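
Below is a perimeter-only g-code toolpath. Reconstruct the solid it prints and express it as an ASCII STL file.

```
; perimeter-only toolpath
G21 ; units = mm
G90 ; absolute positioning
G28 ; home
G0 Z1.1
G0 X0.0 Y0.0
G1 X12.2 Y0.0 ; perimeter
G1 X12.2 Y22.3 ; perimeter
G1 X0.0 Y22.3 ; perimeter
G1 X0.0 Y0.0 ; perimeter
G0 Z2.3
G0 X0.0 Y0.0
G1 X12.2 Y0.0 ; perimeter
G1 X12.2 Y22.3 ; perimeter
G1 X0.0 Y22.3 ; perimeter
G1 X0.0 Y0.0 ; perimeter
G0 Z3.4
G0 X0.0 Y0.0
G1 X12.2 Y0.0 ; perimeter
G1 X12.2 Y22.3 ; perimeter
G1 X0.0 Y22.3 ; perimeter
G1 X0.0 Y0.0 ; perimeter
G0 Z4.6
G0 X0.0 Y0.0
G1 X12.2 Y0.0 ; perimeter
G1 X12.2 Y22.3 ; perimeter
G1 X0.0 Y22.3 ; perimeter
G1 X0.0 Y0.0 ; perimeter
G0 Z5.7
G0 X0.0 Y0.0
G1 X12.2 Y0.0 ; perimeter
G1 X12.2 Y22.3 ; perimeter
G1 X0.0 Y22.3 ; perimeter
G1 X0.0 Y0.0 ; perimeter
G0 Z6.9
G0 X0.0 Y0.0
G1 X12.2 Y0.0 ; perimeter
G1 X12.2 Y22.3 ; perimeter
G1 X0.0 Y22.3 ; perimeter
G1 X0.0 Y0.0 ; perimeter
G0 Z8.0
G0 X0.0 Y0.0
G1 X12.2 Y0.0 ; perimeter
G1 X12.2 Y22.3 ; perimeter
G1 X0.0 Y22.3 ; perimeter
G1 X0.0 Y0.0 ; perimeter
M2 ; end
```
solid part
  facet normal 0.0000 0.0000 -1.0000
    outer loop
      vertex 12.2 22.3 0.0
      vertex 12.2 0.0 0.0
      vertex 0.0 0.0 0.0
    endloop
  endfacet
  facet normal 0.0000 0.0000 -1.0000
    outer loop
      vertex 0.0 22.3 0.0
      vertex 12.2 22.3 0.0
      vertex 0.0 0.0 0.0
    endloop
  endfacet
  facet normal 0.0000 0.0000 1.0000
    outer loop
      vertex 0.0 0.0 8.0
      vertex 12.2 0.0 8.0
      vertex 12.2 22.3 8.0
    endloop
  endfacet
  facet normal 0.0000 0.0000 1.0000
    outer loop
      vertex 0.0 0.0 8.0
      vertex 12.2 22.3 8.0
      vertex 0.0 22.3 8.0
    endloop
  endfacet
  facet normal 0.0000 -1.0000 0.0000
    outer loop
      vertex 0.0 0.0 0.0
      vertex 12.2 0.0 0.0
      vertex 12.2 0.0 8.0
    endloop
  endfacet
  facet normal 0.0000 -1.0000 0.0000
    outer loop
      vertex 0.0 0.0 0.0
      vertex 12.2 0.0 8.0
      vertex 0.0 0.0 8.0
    endloop
  endfacet
  facet normal 0.0000 1.0000 0.0000
    outer loop
      vertex 12.2 22.3 8.0
      vertex 12.2 22.3 0.0
      vertex 0.0 22.3 0.0
    endloop
  endfacet
  facet normal 0.0000 1.0000 0.0000
    outer loop
      vertex 0.0 22.3 8.0
      vertex 12.2 22.3 8.0
      vertex 0.0 22.3 0.0
    endloop
  endfacet
  facet normal -1.0000 0.0000 0.0000
    outer loop
      vertex 0.0 22.3 8.0
      vertex 0.0 22.3 0.0
      vertex 0.0 0.0 0.0
    endloop
  endfacet
  facet normal -1.0000 0.0000 0.0000
    outer loop
      vertex 0.0 0.0 8.0
      vertex 0.0 22.3 8.0
      vertex 0.0 0.0 0.0
    endloop
  endfacet
  facet normal 1.0000 0.0000 0.0000
    outer loop
      vertex 12.2 0.0 0.0
      vertex 12.2 22.3 0.0
      vertex 12.2 22.3 8.0
    endloop
  endfacet
  facet normal 1.0000 0.0000 0.0000
    outer loop
      vertex 12.2 0.0 0.0
      vertex 12.2 22.3 8.0
      vertex 12.2 0.0 8.0
    endloop
  endfacet
endsolid part

The G0 Z moves step by Δz≈1.1 mm. Every layer's G1 loop is the same polygon, so the solid is a straight extrusion of it from z=0 to z≈8. Closing with flat bottom and top caps and triangulating gives 12 facets — a rectangular box, roughly 12.2 × 22.3 mm footprint and 8 mm tall.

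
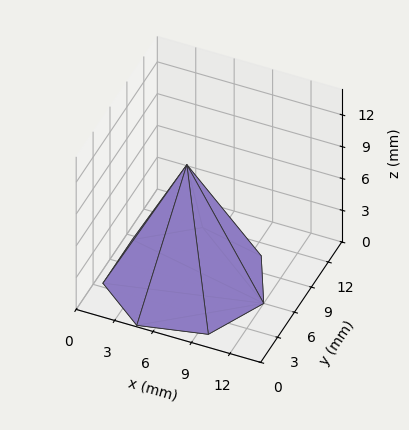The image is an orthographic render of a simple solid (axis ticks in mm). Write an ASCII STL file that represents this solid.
Reading the render: the shape is a regular 7-sided pyramid, base circumscribed radius ≈ 6 mm, apex at z ≈ 11 mm (dimensions read to the nearest mm from the axis ticks). For the STL, each face is triangulated and given an outward normal.

solid part
  facet normal 0.0000 0.0000 -1.0000
    outer loop
      vertex 4.665 11.850 0.000
      vertex 9.741 10.691 0.000
      vertex 12.000 6.000 0.000
    endloop
  endfacet
  facet normal 0.0000 0.0000 -1.0000
    outer loop
      vertex 0.594 8.603 0.000
      vertex 4.665 11.850 0.000
      vertex 12.000 6.000 0.000
    endloop
  endfacet
  facet normal 0.0000 0.0000 -1.0000
    outer loop
      vertex 0.594 3.397 0.000
      vertex 0.594 8.603 0.000
      vertex 12.000 6.000 0.000
    endloop
  endfacet
  facet normal 0.0000 0.0000 -1.0000
    outer loop
      vertex 4.665 0.150 0.000
      vertex 0.594 3.397 0.000
      vertex 12.000 6.000 0.000
    endloop
  endfacet
  facet normal 0.0000 0.0000 -1.0000
    outer loop
      vertex 9.741 1.309 0.000
      vertex 4.665 0.150 0.000
      vertex 12.000 6.000 0.000
    endloop
  endfacet
  facet normal 0.8086 0.3894 0.4411
    outer loop
      vertex 12.000 6.000 0.000
      vertex 9.741 10.691 0.000
      vertex 6.000 6.000 11.000
    endloop
  endfacet
  facet normal 0.1998 0.8750 0.4411
    outer loop
      vertex 9.741 10.691 0.000
      vertex 4.665 11.850 0.000
      vertex 6.000 6.000 11.000
    endloop
  endfacet
  facet normal -0.5596 0.7016 0.4411
    outer loop
      vertex 4.665 11.850 0.000
      vertex 0.594 8.603 0.000
      vertex 6.000 6.000 11.000
    endloop
  endfacet
  facet normal -0.8975 0.0000 0.4411
    outer loop
      vertex 0.594 8.603 0.000
      vertex 0.594 3.397 0.000
      vertex 6.000 6.000 11.000
    endloop
  endfacet
  facet normal -0.5596 -0.7016 0.4411
    outer loop
      vertex 0.594 3.397 0.000
      vertex 4.665 0.150 0.000
      vertex 6.000 6.000 11.000
    endloop
  endfacet
  facet normal 0.1998 -0.8750 0.4411
    outer loop
      vertex 4.665 0.150 0.000
      vertex 9.741 1.309 0.000
      vertex 6.000 6.000 11.000
    endloop
  endfacet
  facet normal 0.8086 -0.3894 0.4411
    outer loop
      vertex 9.741 1.309 0.000
      vertex 12.000 6.000 0.000
      vertex 6.000 6.000 11.000
    endloop
  endfacet
endsolid part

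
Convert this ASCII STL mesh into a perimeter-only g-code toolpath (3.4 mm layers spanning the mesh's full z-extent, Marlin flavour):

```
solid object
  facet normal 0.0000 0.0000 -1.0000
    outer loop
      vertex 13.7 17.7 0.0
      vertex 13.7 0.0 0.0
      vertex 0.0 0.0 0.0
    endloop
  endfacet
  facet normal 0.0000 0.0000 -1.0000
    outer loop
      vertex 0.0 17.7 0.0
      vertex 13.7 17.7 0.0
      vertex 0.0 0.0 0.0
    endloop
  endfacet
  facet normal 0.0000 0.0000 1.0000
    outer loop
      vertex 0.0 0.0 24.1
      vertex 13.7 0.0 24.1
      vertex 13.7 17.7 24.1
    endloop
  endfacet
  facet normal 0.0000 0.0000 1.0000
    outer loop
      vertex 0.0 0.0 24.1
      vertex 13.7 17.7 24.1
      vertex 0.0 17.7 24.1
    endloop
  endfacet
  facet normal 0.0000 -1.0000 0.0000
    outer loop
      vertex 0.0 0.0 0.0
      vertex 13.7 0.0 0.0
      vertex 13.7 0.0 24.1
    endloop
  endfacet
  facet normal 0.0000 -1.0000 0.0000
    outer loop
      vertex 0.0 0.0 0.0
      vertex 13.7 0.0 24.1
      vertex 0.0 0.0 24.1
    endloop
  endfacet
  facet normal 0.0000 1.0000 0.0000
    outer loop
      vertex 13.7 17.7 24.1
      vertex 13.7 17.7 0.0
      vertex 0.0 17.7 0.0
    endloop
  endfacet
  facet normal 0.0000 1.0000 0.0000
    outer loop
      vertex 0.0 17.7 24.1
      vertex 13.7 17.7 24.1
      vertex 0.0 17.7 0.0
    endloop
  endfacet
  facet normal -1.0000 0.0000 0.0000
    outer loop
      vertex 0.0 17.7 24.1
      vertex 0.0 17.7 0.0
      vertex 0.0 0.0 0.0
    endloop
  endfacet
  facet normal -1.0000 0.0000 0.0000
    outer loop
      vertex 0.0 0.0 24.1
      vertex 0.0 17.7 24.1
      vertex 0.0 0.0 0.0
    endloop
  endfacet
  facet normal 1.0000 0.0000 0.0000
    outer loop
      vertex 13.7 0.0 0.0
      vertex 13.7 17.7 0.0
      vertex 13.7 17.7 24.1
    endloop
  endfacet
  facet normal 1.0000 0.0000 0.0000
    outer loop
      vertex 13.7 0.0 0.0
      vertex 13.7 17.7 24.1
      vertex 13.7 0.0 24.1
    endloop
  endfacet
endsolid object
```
; perimeter-only toolpath
G21 ; units = mm
G90 ; absolute positioning
G28 ; home
; layer 1
G0 Z3.4
G0 X0.0 Y0.0
G1 X13.7 Y0.0
G1 X13.7 Y17.7
G1 X0.0 Y17.7
G1 X0.0 Y0.0
; layer 2
G0 Z6.9
G0 X0.0 Y0.0
G1 X13.7 Y0.0
G1 X13.7 Y17.7
G1 X0.0 Y17.7
G1 X0.0 Y0.0
; layer 3
G0 Z10.3
G0 X0.0 Y0.0
G1 X13.7 Y0.0
G1 X13.7 Y17.7
G1 X0.0 Y17.7
G1 X0.0 Y0.0
; layer 4
G0 Z13.8
G0 X0.0 Y0.0
G1 X13.7 Y0.0
G1 X13.7 Y17.7
G1 X0.0 Y17.7
G1 X0.0 Y0.0
; layer 5
G0 Z17.2
G0 X0.0 Y0.0
G1 X13.7 Y0.0
G1 X13.7 Y17.7
G1 X0.0 Y17.7
G1 X0.0 Y0.0
; layer 6
G0 Z20.7
G0 X0.0 Y0.0
G1 X13.7 Y0.0
G1 X13.7 Y17.7
G1 X0.0 Y17.7
G1 X0.0 Y0.0
; layer 7
G0 Z24.1
G0 X0.0 Y0.0
G1 X13.7 Y0.0
G1 X13.7 Y17.7
G1 X0.0 Y17.7
G1 X0.0 Y0.0
M2 ; end

The solid is a rectangular box, roughly 13.7 × 17.7 mm footprint and 24.1 mm tall. Slicing at Δz = 3.4 mm — 7 equal slices spanning the solid's height, so layer i sits at z = i·h/7 — gives 7 non-empty perimeters. Each is a 4-segment closed polygon; G0 lifts to the layer z and rapids to the start vertex, then G1 traces the edges.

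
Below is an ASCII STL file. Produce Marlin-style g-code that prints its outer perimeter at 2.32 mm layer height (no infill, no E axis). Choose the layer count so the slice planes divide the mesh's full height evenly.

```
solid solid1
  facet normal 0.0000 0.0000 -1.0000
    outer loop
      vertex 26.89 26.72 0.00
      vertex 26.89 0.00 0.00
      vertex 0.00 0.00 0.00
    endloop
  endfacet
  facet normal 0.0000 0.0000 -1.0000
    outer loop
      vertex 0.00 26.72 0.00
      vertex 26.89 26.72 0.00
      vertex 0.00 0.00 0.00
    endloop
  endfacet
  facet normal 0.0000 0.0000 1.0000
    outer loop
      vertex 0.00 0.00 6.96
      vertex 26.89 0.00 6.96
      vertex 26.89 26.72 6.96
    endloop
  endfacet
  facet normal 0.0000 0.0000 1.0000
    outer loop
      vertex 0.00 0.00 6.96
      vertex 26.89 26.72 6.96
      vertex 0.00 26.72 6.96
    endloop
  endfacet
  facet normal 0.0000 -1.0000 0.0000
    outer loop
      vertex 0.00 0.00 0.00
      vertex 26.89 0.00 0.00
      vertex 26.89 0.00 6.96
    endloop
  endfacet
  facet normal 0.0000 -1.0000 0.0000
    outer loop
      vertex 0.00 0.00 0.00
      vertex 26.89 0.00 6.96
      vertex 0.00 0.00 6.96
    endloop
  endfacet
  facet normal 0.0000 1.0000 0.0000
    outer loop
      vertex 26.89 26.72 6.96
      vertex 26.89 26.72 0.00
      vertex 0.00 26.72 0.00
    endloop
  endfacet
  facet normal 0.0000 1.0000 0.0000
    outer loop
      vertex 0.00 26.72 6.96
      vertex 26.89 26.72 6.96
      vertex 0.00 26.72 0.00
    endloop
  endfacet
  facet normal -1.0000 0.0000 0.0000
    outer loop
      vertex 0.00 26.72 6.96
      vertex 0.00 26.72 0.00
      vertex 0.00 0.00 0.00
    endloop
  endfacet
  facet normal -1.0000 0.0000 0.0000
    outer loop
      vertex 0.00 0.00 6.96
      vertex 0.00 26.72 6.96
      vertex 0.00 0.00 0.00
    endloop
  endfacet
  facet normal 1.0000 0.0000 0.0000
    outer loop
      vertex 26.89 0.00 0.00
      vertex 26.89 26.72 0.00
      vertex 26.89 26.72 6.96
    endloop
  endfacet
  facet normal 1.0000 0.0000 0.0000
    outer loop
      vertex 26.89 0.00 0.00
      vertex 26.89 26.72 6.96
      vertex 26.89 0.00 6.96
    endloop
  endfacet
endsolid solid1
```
; perimeter-only toolpath
G21 ; units = mm
G90 ; absolute positioning
G28 ; home
; layer 1
G0 Z2.32
G0 X0.00 Y0.00
G1 X26.89 Y0.00
G1 X26.89 Y26.72
G1 X0.00 Y26.72
G1 X0.00 Y0.00
; layer 2
G0 Z4.64
G0 X0.00 Y0.00
G1 X26.89 Y0.00
G1 X26.89 Y26.72
G1 X0.00 Y26.72
G1 X0.00 Y0.00
; layer 3
G0 Z6.96
G0 X0.00 Y0.00
G1 X26.89 Y0.00
G1 X26.89 Y26.72
G1 X0.00 Y26.72
G1 X0.00 Y0.00
M2 ; end

The solid is a rectangular box, roughly 26.9 × 26.7 mm footprint and 6.96 mm tall. Slicing at Δz = 2.32 mm — 3 equal slices spanning the solid's height, so layer i sits at z = i·h/3 — gives 3 non-empty perimeters. Each is a 4-segment closed polygon; G0 lifts to the layer z and rapids to the start vertex, then G1 traces the edges.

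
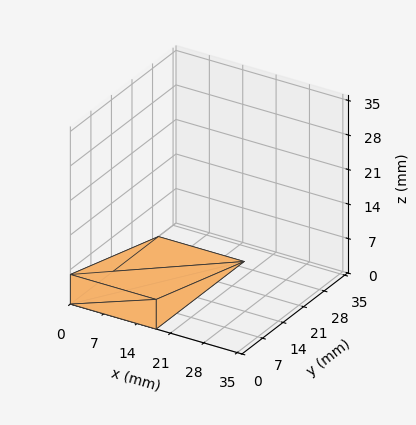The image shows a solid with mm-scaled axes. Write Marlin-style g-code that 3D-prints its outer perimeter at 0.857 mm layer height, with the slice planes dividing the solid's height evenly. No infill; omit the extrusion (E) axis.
Reading the render: the shape is a wedge (ramp): 18 × 30 mm base, rising to 6 mm along the y=0 edge and sloping linearly to z=0 at y=30 (dimensions read to the nearest mm from the axis ticks). For the g-code, the solid's height is divided into equal slices at the stated Δz and each level perimeter traced with G1 moves after a G0 lift.

; perimeter-only toolpath
G21 ; units = mm
G90 ; absolute positioning
G28 ; home
; layer 1
G0 Z0.857
G0 X0.000 Y0.000
G1 X18.000 Y0.000
G1 X18.000 Y25.714
G1 X0.000 Y25.714
G1 X0.000 Y0.000
; layer 2
G0 Z1.714
G0 X0.000 Y0.000
G1 X18.000 Y0.000
G1 X18.000 Y21.429
G1 X0.000 Y21.429
G1 X0.000 Y0.000
; layer 3
G0 Z2.571
G0 X0.000 Y0.000
G1 X18.000 Y0.000
G1 X18.000 Y17.143
G1 X0.000 Y17.143
G1 X0.000 Y0.000
; layer 4
G0 Z3.429
G0 X0.000 Y0.000
G1 X18.000 Y0.000
G1 X18.000 Y12.857
G1 X0.000 Y12.857
G1 X0.000 Y0.000
; layer 5
G0 Z4.286
G0 X0.000 Y0.000
G1 X18.000 Y0.000
G1 X18.000 Y8.571
G1 X0.000 Y8.571
G1 X0.000 Y0.000
; layer 6
G0 Z5.143
G0 X0.000 Y0.000
G1 X18.000 Y0.000
G1 X18.000 Y4.286
G1 X0.000 Y4.286
G1 X0.000 Y0.000
M2 ; end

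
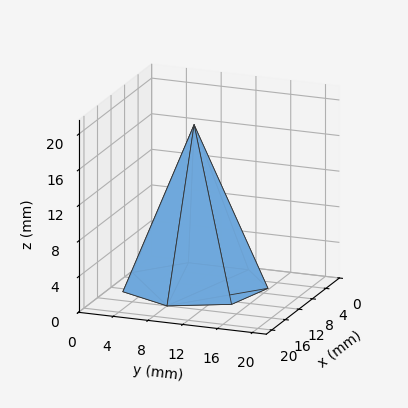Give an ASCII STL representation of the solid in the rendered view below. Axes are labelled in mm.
Reading the render: the shape is a regular 7-sided pyramid, base circumscribed radius ≈ 8 mm, apex at z ≈ 18 mm (dimensions read to the nearest mm from the axis ticks). For the STL, each face is triangulated and given an outward normal.

solid part
  facet normal 0.0000 0.0000 -1.0000
    outer loop
      vertex 6.22 15.80 0.00
      vertex 12.99 14.25 0.00
      vertex 16.00 8.00 0.00
    endloop
  endfacet
  facet normal 0.0000 0.0000 -1.0000
    outer loop
      vertex 0.79 11.47 0.00
      vertex 6.22 15.80 0.00
      vertex 16.00 8.00 0.00
    endloop
  endfacet
  facet normal 0.0000 0.0000 -1.0000
    outer loop
      vertex 0.79 4.53 0.00
      vertex 0.79 11.47 0.00
      vertex 16.00 8.00 0.00
    endloop
  endfacet
  facet normal 0.0000 0.0000 -1.0000
    outer loop
      vertex 6.22 0.20 0.00
      vertex 0.79 4.53 0.00
      vertex 16.00 8.00 0.00
    endloop
  endfacet
  facet normal 0.0000 0.0000 -1.0000
    outer loop
      vertex 12.99 1.75 0.00
      vertex 6.22 0.20 0.00
      vertex 16.00 8.00 0.00
    endloop
  endfacet
  facet normal 0.8364 0.4028 0.3717
    outer loop
      vertex 16.00 8.00 0.00
      vertex 12.99 14.25 0.00
      vertex 8.00 8.00 18.00
    endloop
  endfacet
  facet normal 0.2072 0.9050 0.3717
    outer loop
      vertex 12.99 14.25 0.00
      vertex 6.22 15.80 0.00
      vertex 8.00 8.00 18.00
    endloop
  endfacet
  facet normal -0.5788 0.7258 0.3718
    outer loop
      vertex 6.22 15.80 0.00
      vertex 0.79 11.47 0.00
      vertex 8.00 8.00 18.00
    endloop
  endfacet
  facet normal -0.9283 0.0000 0.3718
    outer loop
      vertex 0.79 11.47 0.00
      vertex 0.79 4.53 0.00
      vertex 8.00 8.00 18.00
    endloop
  endfacet
  facet normal -0.5788 -0.7258 0.3718
    outer loop
      vertex 0.79 4.53 0.00
      vertex 6.22 0.20 0.00
      vertex 8.00 8.00 18.00
    endloop
  endfacet
  facet normal 0.2072 -0.9050 0.3717
    outer loop
      vertex 6.22 0.20 0.00
      vertex 12.99 1.75 0.00
      vertex 8.00 8.00 18.00
    endloop
  endfacet
  facet normal 0.8364 -0.4028 0.3717
    outer loop
      vertex 12.99 1.75 0.00
      vertex 16.00 8.00 0.00
      vertex 8.00 8.00 18.00
    endloop
  endfacet
endsolid part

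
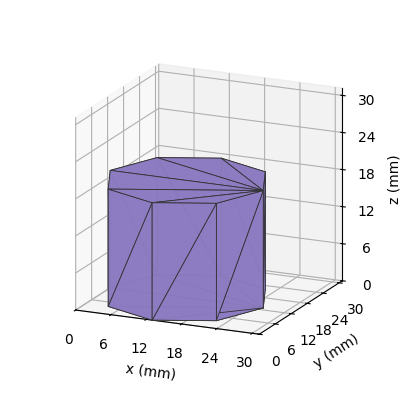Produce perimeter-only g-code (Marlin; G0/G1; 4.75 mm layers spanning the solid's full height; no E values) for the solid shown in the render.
Reading the render: the shape is a regular 8-sided prism (a cylinder approximated with 8 flat sides), circumscribed radius ≈ 13 mm, height ≈ 19 mm (dimensions read to the nearest mm from the axis ticks). For the g-code, the solid's height is divided into equal slices at the stated Δz and each level perimeter traced with G1 moves after a G0 lift.

; perimeter-only toolpath
G21 ; units = mm
G90 ; absolute positioning
G28 ; home
; layer 1
G0 Z4.75
G0 X26.00 Y13.00
G1 X22.19 Y22.19
G1 X13.00 Y26.00
G1 X3.81 Y22.19
G1 X0.00 Y13.00
G1 X3.81 Y3.81
G1 X13.00 Y0.00
G1 X22.19 Y3.81
G1 X26.00 Y13.00
; layer 2
G0 Z9.50
G0 X26.00 Y13.00
G1 X22.19 Y22.19
G1 X13.00 Y26.00
G1 X3.81 Y22.19
G1 X0.00 Y13.00
G1 X3.81 Y3.81
G1 X13.00 Y0.00
G1 X22.19 Y3.81
G1 X26.00 Y13.00
; layer 3
G0 Z14.25
G0 X26.00 Y13.00
G1 X22.19 Y22.19
G1 X13.00 Y26.00
G1 X3.81 Y22.19
G1 X0.00 Y13.00
G1 X3.81 Y3.81
G1 X13.00 Y0.00
G1 X22.19 Y3.81
G1 X26.00 Y13.00
; layer 4
G0 Z19.00
G0 X26.00 Y13.00
G1 X22.19 Y22.19
G1 X13.00 Y26.00
G1 X3.81 Y22.19
G1 X0.00 Y13.00
G1 X3.81 Y3.81
G1 X13.00 Y0.00
G1 X22.19 Y3.81
G1 X26.00 Y13.00
M2 ; end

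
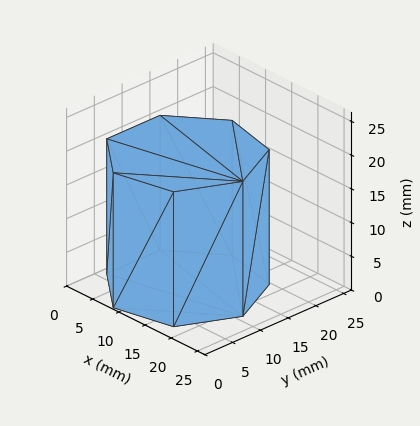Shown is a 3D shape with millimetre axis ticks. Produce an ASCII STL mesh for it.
Reading the render: the shape is a regular 7-sided prism (a cylinder approximated with 7 flat sides), circumscribed radius ≈ 11 mm, height ≈ 20 mm (dimensions read to the nearest mm from the axis ticks). For the STL, each face is triangulated and given an outward normal.

solid part
  facet normal 0.0000 0.0000 -1.0000
    outer loop
      vertex 8.6 21.7 0.0
      vertex 17.9 19.6 0.0
      vertex 22.0 11.0 0.0
    endloop
  endfacet
  facet normal 0.0000 0.0000 -1.0000
    outer loop
      vertex 1.1 15.8 0.0
      vertex 8.6 21.7 0.0
      vertex 22.0 11.0 0.0
    endloop
  endfacet
  facet normal 0.0000 0.0000 -1.0000
    outer loop
      vertex 1.1 6.2 0.0
      vertex 1.1 15.8 0.0
      vertex 22.0 11.0 0.0
    endloop
  endfacet
  facet normal 0.0000 0.0000 -1.0000
    outer loop
      vertex 8.6 0.3 0.0
      vertex 1.1 6.2 0.0
      vertex 22.0 11.0 0.0
    endloop
  endfacet
  facet normal 0.0000 0.0000 -1.0000
    outer loop
      vertex 17.9 2.4 0.0
      vertex 8.6 0.3 0.0
      vertex 22.0 11.0 0.0
    endloop
  endfacet
  facet normal 0.0000 0.0000 1.0000
    outer loop
      vertex 22.0 11.0 20.0
      vertex 17.9 19.6 20.0
      vertex 8.6 21.7 20.0
    endloop
  endfacet
  facet normal 0.0000 0.0000 1.0000
    outer loop
      vertex 22.0 11.0 20.0
      vertex 8.6 21.7 20.0
      vertex 1.1 15.8 20.0
    endloop
  endfacet
  facet normal 0.0000 0.0000 1.0000
    outer loop
      vertex 22.0 11.0 20.0
      vertex 1.1 15.8 20.0
      vertex 1.1 6.2 20.0
    endloop
  endfacet
  facet normal 0.0000 0.0000 1.0000
    outer loop
      vertex 22.0 11.0 20.0
      vertex 1.1 6.2 20.0
      vertex 8.6 0.3 20.0
    endloop
  endfacet
  facet normal 0.0000 0.0000 1.0000
    outer loop
      vertex 22.0 11.0 20.0
      vertex 8.6 0.3 20.0
      vertex 17.9 2.4 20.0
    endloop
  endfacet
  facet normal 0.9027 0.4303 0.0000
    outer loop
      vertex 22.0 11.0 0.0
      vertex 17.9 19.6 0.0
      vertex 17.9 19.6 20.0
    endloop
  endfacet
  facet normal 0.9027 0.4303 0.0000
    outer loop
      vertex 22.0 11.0 0.0
      vertex 17.9 19.6 20.0
      vertex 22.0 11.0 20.0
    endloop
  endfacet
  facet normal 0.2203 0.9754 0.0000
    outer loop
      vertex 17.9 19.6 0.0
      vertex 8.6 21.7 0.0
      vertex 8.6 21.7 20.0
    endloop
  endfacet
  facet normal 0.2203 0.9754 0.0000
    outer loop
      vertex 17.9 19.6 0.0
      vertex 8.6 21.7 20.0
      vertex 17.9 19.6 20.0
    endloop
  endfacet
  facet normal -0.6183 0.7860 0.0000
    outer loop
      vertex 8.6 21.7 0.0
      vertex 1.1 15.8 0.0
      vertex 1.1 15.8 20.0
    endloop
  endfacet
  facet normal -0.6183 0.7860 0.0000
    outer loop
      vertex 8.6 21.7 0.0
      vertex 1.1 15.8 20.0
      vertex 8.6 21.7 20.0
    endloop
  endfacet
  facet normal -1.0000 0.0000 0.0000
    outer loop
      vertex 1.1 15.8 0.0
      vertex 1.1 6.2 0.0
      vertex 1.1 6.2 20.0
    endloop
  endfacet
  facet normal -1.0000 0.0000 0.0000
    outer loop
      vertex 1.1 15.8 0.0
      vertex 1.1 6.2 20.0
      vertex 1.1 15.8 20.0
    endloop
  endfacet
  facet normal -0.6183 -0.7860 0.0000
    outer loop
      vertex 1.1 6.2 0.0
      vertex 8.6 0.3 0.0
      vertex 8.6 0.3 20.0
    endloop
  endfacet
  facet normal -0.6183 -0.7860 0.0000
    outer loop
      vertex 1.1 6.2 0.0
      vertex 8.6 0.3 20.0
      vertex 1.1 6.2 20.0
    endloop
  endfacet
  facet normal 0.2203 -0.9754 0.0000
    outer loop
      vertex 8.6 0.3 0.0
      vertex 17.9 2.4 0.0
      vertex 17.9 2.4 20.0
    endloop
  endfacet
  facet normal 0.2203 -0.9754 0.0000
    outer loop
      vertex 8.6 0.3 0.0
      vertex 17.9 2.4 20.0
      vertex 8.6 0.3 20.0
    endloop
  endfacet
  facet normal 0.9027 -0.4303 0.0000
    outer loop
      vertex 17.9 2.4 0.0
      vertex 22.0 11.0 0.0
      vertex 22.0 11.0 20.0
    endloop
  endfacet
  facet normal 0.9027 -0.4303 0.0000
    outer loop
      vertex 17.9 2.4 0.0
      vertex 22.0 11.0 20.0
      vertex 17.9 2.4 20.0
    endloop
  endfacet
endsolid part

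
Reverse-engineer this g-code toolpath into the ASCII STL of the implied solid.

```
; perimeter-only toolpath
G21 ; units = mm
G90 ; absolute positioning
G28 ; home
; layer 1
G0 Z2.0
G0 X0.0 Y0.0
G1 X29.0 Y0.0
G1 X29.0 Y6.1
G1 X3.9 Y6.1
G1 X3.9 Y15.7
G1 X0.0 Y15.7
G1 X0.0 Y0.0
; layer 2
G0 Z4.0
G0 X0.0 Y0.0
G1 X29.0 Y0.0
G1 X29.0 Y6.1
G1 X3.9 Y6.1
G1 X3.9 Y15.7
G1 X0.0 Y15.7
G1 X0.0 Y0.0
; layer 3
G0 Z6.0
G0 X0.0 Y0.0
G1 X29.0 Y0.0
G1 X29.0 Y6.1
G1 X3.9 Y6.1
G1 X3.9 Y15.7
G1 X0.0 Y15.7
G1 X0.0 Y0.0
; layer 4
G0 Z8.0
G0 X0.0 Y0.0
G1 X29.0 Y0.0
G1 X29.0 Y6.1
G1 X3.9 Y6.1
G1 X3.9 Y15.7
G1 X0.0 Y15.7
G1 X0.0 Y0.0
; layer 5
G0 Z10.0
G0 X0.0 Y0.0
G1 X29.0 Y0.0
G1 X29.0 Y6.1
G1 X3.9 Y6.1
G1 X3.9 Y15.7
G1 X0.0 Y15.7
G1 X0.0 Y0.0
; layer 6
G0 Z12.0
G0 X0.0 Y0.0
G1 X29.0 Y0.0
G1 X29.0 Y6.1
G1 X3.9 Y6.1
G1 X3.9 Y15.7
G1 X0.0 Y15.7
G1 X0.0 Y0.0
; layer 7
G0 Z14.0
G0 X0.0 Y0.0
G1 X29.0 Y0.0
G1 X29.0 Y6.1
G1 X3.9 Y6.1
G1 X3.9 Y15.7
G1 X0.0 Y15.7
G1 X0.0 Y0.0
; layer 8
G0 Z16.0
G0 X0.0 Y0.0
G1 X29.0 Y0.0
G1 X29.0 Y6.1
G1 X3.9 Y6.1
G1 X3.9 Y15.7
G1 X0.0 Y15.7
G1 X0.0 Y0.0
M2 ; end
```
solid part
  facet normal 0.0000 0.0000 -1.0000
    outer loop
      vertex 29.0 6.1 0.0
      vertex 29.0 0.0 0.0
      vertex 0.0 0.0 0.0
    endloop
  endfacet
  facet normal 0.0000 0.0000 -1.0000
    outer loop
      vertex 3.9 6.1 0.0
      vertex 29.0 6.1 0.0
      vertex 0.0 0.0 0.0
    endloop
  endfacet
  facet normal 0.0000 0.0000 -1.0000
    outer loop
      vertex 3.9 15.7 0.0
      vertex 3.9 6.1 0.0
      vertex 0.0 0.0 0.0
    endloop
  endfacet
  facet normal 0.0000 0.0000 -1.0000
    outer loop
      vertex 0.0 15.7 0.0
      vertex 3.9 15.7 0.0
      vertex 0.0 0.0 0.0
    endloop
  endfacet
  facet normal 0.0000 0.0000 1.0000
    outer loop
      vertex 0.0 0.0 16.0
      vertex 29.0 0.0 16.0
      vertex 29.0 6.1 16.0
    endloop
  endfacet
  facet normal 0.0000 0.0000 1.0000
    outer loop
      vertex 0.0 0.0 16.0
      vertex 29.0 6.1 16.0
      vertex 3.9 6.1 16.0
    endloop
  endfacet
  facet normal 0.0000 0.0000 1.0000
    outer loop
      vertex 0.0 0.0 16.0
      vertex 3.9 6.1 16.0
      vertex 3.9 15.7 16.0
    endloop
  endfacet
  facet normal 0.0000 0.0000 1.0000
    outer loop
      vertex 0.0 0.0 16.0
      vertex 3.9 15.7 16.0
      vertex 0.0 15.7 16.0
    endloop
  endfacet
  facet normal 0.0000 -1.0000 0.0000
    outer loop
      vertex 0.0 0.0 0.0
      vertex 29.0 0.0 0.0
      vertex 29.0 0.0 16.0
    endloop
  endfacet
  facet normal 0.0000 -1.0000 0.0000
    outer loop
      vertex 0.0 0.0 0.0
      vertex 29.0 0.0 16.0
      vertex 0.0 0.0 16.0
    endloop
  endfacet
  facet normal 1.0000 0.0000 0.0000
    outer loop
      vertex 29.0 0.0 0.0
      vertex 29.0 6.1 0.0
      vertex 29.0 6.1 16.0
    endloop
  endfacet
  facet normal 1.0000 0.0000 0.0000
    outer loop
      vertex 29.0 0.0 0.0
      vertex 29.0 6.1 16.0
      vertex 29.0 0.0 16.0
    endloop
  endfacet
  facet normal 0.0000 1.0000 0.0000
    outer loop
      vertex 29.0 6.1 0.0
      vertex 3.9 6.1 0.0
      vertex 3.9 6.1 16.0
    endloop
  endfacet
  facet normal 0.0000 1.0000 0.0000
    outer loop
      vertex 29.0 6.1 0.0
      vertex 3.9 6.1 16.0
      vertex 29.0 6.1 16.0
    endloop
  endfacet
  facet normal 1.0000 0.0000 0.0000
    outer loop
      vertex 3.9 6.1 0.0
      vertex 3.9 15.7 0.0
      vertex 3.9 15.7 16.0
    endloop
  endfacet
  facet normal 1.0000 0.0000 0.0000
    outer loop
      vertex 3.9 6.1 0.0
      vertex 3.9 15.7 16.0
      vertex 3.9 6.1 16.0
    endloop
  endfacet
  facet normal 0.0000 1.0000 0.0000
    outer loop
      vertex 3.9 15.7 0.0
      vertex 0.0 15.7 0.0
      vertex 0.0 15.7 16.0
    endloop
  endfacet
  facet normal 0.0000 1.0000 0.0000
    outer loop
      vertex 3.9 15.7 0.0
      vertex 0.0 15.7 16.0
      vertex 3.9 15.7 16.0
    endloop
  endfacet
  facet normal -1.0000 0.0000 0.0000
    outer loop
      vertex 0.0 15.7 0.0
      vertex 0.0 0.0 0.0
      vertex 0.0 0.0 16.0
    endloop
  endfacet
  facet normal -1.0000 0.0000 0.0000
    outer loop
      vertex 0.0 15.7 0.0
      vertex 0.0 0.0 16.0
      vertex 0.0 15.7 16.0
    endloop
  endfacet
endsolid part

The G0 Z moves step by Δz≈2.0 mm. Every layer's G1 loop is the same polygon, so the solid is a straight extrusion of it from z=0 to z≈16. Closing with flat bottom and top caps and triangulating gives 20 facets — an L-shaped prism: outer 29 × 15.7 mm, arm thicknesses ≈ 6.1 mm (horizontal) and 3.9 mm (vertical), extruded 16 mm in z.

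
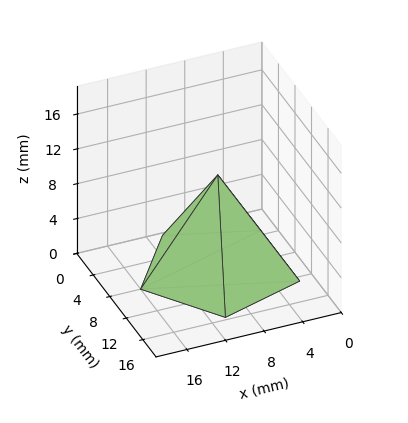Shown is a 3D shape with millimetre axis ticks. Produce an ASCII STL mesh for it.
Reading the render: the shape is a regular 5-sided pyramid, base circumscribed radius ≈ 8 mm, apex at z ≈ 11 mm (dimensions read to the nearest mm from the axis ticks). For the STL, each face is triangulated and given an outward normal.

solid part
  facet normal 0.0000 0.0000 -1.0000
    outer loop
      vertex 1.528 12.702 0.000
      vertex 10.472 15.608 0.000
      vertex 16.000 8.000 0.000
    endloop
  endfacet
  facet normal 0.0000 0.0000 -1.0000
    outer loop
      vertex 1.528 3.298 0.000
      vertex 1.528 12.702 0.000
      vertex 16.000 8.000 0.000
    endloop
  endfacet
  facet normal 0.0000 0.0000 -1.0000
    outer loop
      vertex 10.472 0.392 0.000
      vertex 1.528 3.298 0.000
      vertex 16.000 8.000 0.000
    endloop
  endfacet
  facet normal 0.6973 0.5066 0.5071
    outer loop
      vertex 16.000 8.000 0.000
      vertex 10.472 15.608 0.000
      vertex 8.000 8.000 11.000
    endloop
  endfacet
  facet normal -0.2663 0.8197 0.5071
    outer loop
      vertex 10.472 15.608 0.000
      vertex 1.528 12.702 0.000
      vertex 8.000 8.000 11.000
    endloop
  endfacet
  facet normal -0.8619 0.0000 0.5071
    outer loop
      vertex 1.528 12.702 0.000
      vertex 1.528 3.298 0.000
      vertex 8.000 8.000 11.000
    endloop
  endfacet
  facet normal -0.2663 -0.8197 0.5071
    outer loop
      vertex 1.528 3.298 0.000
      vertex 10.472 0.392 0.000
      vertex 8.000 8.000 11.000
    endloop
  endfacet
  facet normal 0.6973 -0.5066 0.5071
    outer loop
      vertex 10.472 0.392 0.000
      vertex 16.000 8.000 0.000
      vertex 8.000 8.000 11.000
    endloop
  endfacet
endsolid part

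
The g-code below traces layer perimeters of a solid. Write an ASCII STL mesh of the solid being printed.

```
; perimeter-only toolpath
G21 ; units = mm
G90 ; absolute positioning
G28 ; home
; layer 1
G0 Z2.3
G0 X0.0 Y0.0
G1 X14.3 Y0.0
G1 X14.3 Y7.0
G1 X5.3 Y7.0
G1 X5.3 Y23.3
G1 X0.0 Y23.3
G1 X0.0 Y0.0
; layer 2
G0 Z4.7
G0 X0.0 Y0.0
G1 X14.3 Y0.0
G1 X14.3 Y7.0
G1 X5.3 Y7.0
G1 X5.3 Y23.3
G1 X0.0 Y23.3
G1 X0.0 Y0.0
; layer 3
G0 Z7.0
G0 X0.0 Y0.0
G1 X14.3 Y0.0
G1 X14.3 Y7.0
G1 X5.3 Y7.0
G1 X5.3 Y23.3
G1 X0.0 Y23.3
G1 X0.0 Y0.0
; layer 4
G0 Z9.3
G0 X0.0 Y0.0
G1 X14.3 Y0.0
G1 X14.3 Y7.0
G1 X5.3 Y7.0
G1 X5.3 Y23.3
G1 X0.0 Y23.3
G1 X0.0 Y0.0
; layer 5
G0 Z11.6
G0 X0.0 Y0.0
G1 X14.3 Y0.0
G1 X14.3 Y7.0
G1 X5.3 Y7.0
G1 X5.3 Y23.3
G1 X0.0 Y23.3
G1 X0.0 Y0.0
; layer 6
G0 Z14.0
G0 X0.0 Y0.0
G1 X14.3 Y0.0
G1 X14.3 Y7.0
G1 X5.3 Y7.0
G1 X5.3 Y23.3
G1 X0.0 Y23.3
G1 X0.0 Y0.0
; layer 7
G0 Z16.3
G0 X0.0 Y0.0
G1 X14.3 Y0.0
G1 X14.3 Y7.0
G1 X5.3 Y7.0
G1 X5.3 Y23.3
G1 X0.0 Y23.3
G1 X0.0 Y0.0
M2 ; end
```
solid part
  facet normal 0.0000 0.0000 -1.0000
    outer loop
      vertex 14.3 7.0 0.0
      vertex 14.3 0.0 0.0
      vertex 0.0 0.0 0.0
    endloop
  endfacet
  facet normal 0.0000 0.0000 -1.0000
    outer loop
      vertex 5.3 7.0 0.0
      vertex 14.3 7.0 0.0
      vertex 0.0 0.0 0.0
    endloop
  endfacet
  facet normal 0.0000 0.0000 -1.0000
    outer loop
      vertex 5.3 23.3 0.0
      vertex 5.3 7.0 0.0
      vertex 0.0 0.0 0.0
    endloop
  endfacet
  facet normal 0.0000 0.0000 -1.0000
    outer loop
      vertex 0.0 23.3 0.0
      vertex 5.3 23.3 0.0
      vertex 0.0 0.0 0.0
    endloop
  endfacet
  facet normal 0.0000 0.0000 1.0000
    outer loop
      vertex 0.0 0.0 16.3
      vertex 14.3 0.0 16.3
      vertex 14.3 7.0 16.3
    endloop
  endfacet
  facet normal 0.0000 0.0000 1.0000
    outer loop
      vertex 0.0 0.0 16.3
      vertex 14.3 7.0 16.3
      vertex 5.3 7.0 16.3
    endloop
  endfacet
  facet normal 0.0000 0.0000 1.0000
    outer loop
      vertex 0.0 0.0 16.3
      vertex 5.3 7.0 16.3
      vertex 5.3 23.3 16.3
    endloop
  endfacet
  facet normal 0.0000 0.0000 1.0000
    outer loop
      vertex 0.0 0.0 16.3
      vertex 5.3 23.3 16.3
      vertex 0.0 23.3 16.3
    endloop
  endfacet
  facet normal 0.0000 -1.0000 0.0000
    outer loop
      vertex 0.0 0.0 0.0
      vertex 14.3 0.0 0.0
      vertex 14.3 0.0 16.3
    endloop
  endfacet
  facet normal 0.0000 -1.0000 0.0000
    outer loop
      vertex 0.0 0.0 0.0
      vertex 14.3 0.0 16.3
      vertex 0.0 0.0 16.3
    endloop
  endfacet
  facet normal 1.0000 0.0000 0.0000
    outer loop
      vertex 14.3 0.0 0.0
      vertex 14.3 7.0 0.0
      vertex 14.3 7.0 16.3
    endloop
  endfacet
  facet normal 1.0000 0.0000 0.0000
    outer loop
      vertex 14.3 0.0 0.0
      vertex 14.3 7.0 16.3
      vertex 14.3 0.0 16.3
    endloop
  endfacet
  facet normal 0.0000 1.0000 0.0000
    outer loop
      vertex 14.3 7.0 0.0
      vertex 5.3 7.0 0.0
      vertex 5.3 7.0 16.3
    endloop
  endfacet
  facet normal 0.0000 1.0000 0.0000
    outer loop
      vertex 14.3 7.0 0.0
      vertex 5.3 7.0 16.3
      vertex 14.3 7.0 16.3
    endloop
  endfacet
  facet normal 1.0000 0.0000 0.0000
    outer loop
      vertex 5.3 7.0 0.0
      vertex 5.3 23.3 0.0
      vertex 5.3 23.3 16.3
    endloop
  endfacet
  facet normal 1.0000 0.0000 0.0000
    outer loop
      vertex 5.3 7.0 0.0
      vertex 5.3 23.3 16.3
      vertex 5.3 7.0 16.3
    endloop
  endfacet
  facet normal 0.0000 1.0000 0.0000
    outer loop
      vertex 5.3 23.3 0.0
      vertex 0.0 23.3 0.0
      vertex 0.0 23.3 16.3
    endloop
  endfacet
  facet normal 0.0000 1.0000 0.0000
    outer loop
      vertex 5.3 23.3 0.0
      vertex 0.0 23.3 16.3
      vertex 5.3 23.3 16.3
    endloop
  endfacet
  facet normal -1.0000 0.0000 0.0000
    outer loop
      vertex 0.0 23.3 0.0
      vertex 0.0 0.0 0.0
      vertex 0.0 0.0 16.3
    endloop
  endfacet
  facet normal -1.0000 0.0000 0.0000
    outer loop
      vertex 0.0 23.3 0.0
      vertex 0.0 0.0 16.3
      vertex 0.0 23.3 16.3
    endloop
  endfacet
endsolid part

The G0 Z moves step by Δz≈2.3 mm. Every layer's G1 loop is the same polygon, so the solid is a straight extrusion of it from z=0 to z≈16.3. Closing with flat bottom and top caps and triangulating gives 20 facets — an L-shaped prism: outer 14.3 × 23.3 mm, arm thicknesses ≈ 7 mm (horizontal) and 5.3 mm (vertical), extruded 16.3 mm in z.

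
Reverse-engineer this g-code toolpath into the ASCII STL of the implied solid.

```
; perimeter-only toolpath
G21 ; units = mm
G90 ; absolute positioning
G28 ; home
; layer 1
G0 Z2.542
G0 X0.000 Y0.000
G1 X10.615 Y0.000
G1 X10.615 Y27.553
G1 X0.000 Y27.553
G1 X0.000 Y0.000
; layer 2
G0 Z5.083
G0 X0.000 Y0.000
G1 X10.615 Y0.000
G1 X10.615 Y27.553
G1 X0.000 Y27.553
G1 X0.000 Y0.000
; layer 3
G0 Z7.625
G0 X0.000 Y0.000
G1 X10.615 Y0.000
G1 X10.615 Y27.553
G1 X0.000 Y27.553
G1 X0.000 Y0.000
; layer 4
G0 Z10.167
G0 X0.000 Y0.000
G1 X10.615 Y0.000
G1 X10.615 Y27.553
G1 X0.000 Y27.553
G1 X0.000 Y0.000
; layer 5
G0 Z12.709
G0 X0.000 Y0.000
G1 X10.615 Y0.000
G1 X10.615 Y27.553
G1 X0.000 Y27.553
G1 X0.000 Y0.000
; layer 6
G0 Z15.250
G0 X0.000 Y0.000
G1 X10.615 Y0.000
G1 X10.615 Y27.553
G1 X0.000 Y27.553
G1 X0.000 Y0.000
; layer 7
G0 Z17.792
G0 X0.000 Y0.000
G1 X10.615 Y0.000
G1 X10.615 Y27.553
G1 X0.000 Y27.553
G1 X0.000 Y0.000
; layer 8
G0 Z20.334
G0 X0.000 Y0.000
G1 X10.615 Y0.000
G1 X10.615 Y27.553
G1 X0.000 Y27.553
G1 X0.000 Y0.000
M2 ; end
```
solid part
  facet normal 0.0000 0.0000 -1.0000
    outer loop
      vertex 10.615 27.553 0.000
      vertex 10.615 0.000 0.000
      vertex 0.000 0.000 0.000
    endloop
  endfacet
  facet normal 0.0000 0.0000 -1.0000
    outer loop
      vertex 0.000 27.553 0.000
      vertex 10.615 27.553 0.000
      vertex 0.000 0.000 0.000
    endloop
  endfacet
  facet normal 0.0000 0.0000 1.0000
    outer loop
      vertex 0.000 0.000 20.334
      vertex 10.615 0.000 20.334
      vertex 10.615 27.553 20.334
    endloop
  endfacet
  facet normal 0.0000 0.0000 1.0000
    outer loop
      vertex 0.000 0.000 20.334
      vertex 10.615 27.553 20.334
      vertex 0.000 27.553 20.334
    endloop
  endfacet
  facet normal 0.0000 -1.0000 0.0000
    outer loop
      vertex 0.000 0.000 0.000
      vertex 10.615 0.000 0.000
      vertex 10.615 0.000 20.334
    endloop
  endfacet
  facet normal 0.0000 -1.0000 0.0000
    outer loop
      vertex 0.000 0.000 0.000
      vertex 10.615 0.000 20.334
      vertex 0.000 0.000 20.334
    endloop
  endfacet
  facet normal 0.0000 1.0000 0.0000
    outer loop
      vertex 10.615 27.553 20.334
      vertex 10.615 27.553 0.000
      vertex 0.000 27.553 0.000
    endloop
  endfacet
  facet normal 0.0000 1.0000 0.0000
    outer loop
      vertex 0.000 27.553 20.334
      vertex 10.615 27.553 20.334
      vertex 0.000 27.553 0.000
    endloop
  endfacet
  facet normal -1.0000 0.0000 0.0000
    outer loop
      vertex 0.000 27.553 20.334
      vertex 0.000 27.553 0.000
      vertex 0.000 0.000 0.000
    endloop
  endfacet
  facet normal -1.0000 0.0000 0.0000
    outer loop
      vertex 0.000 0.000 20.334
      vertex 0.000 27.553 20.334
      vertex 0.000 0.000 0.000
    endloop
  endfacet
  facet normal 1.0000 0.0000 0.0000
    outer loop
      vertex 10.615 0.000 0.000
      vertex 10.615 27.553 0.000
      vertex 10.615 27.553 20.334
    endloop
  endfacet
  facet normal 1.0000 0.0000 0.0000
    outer loop
      vertex 10.615 0.000 0.000
      vertex 10.615 27.553 20.334
      vertex 10.615 0.000 20.334
    endloop
  endfacet
endsolid part

The G0 Z moves step by Δz≈2.542 mm. Every layer's G1 loop is the same polygon, so the solid is a straight extrusion of it from z=0 to z≈20.3. Closing with flat bottom and top caps and triangulating gives 12 facets — a rectangular box, roughly 10.6 × 27.6 mm footprint and 20.3 mm tall.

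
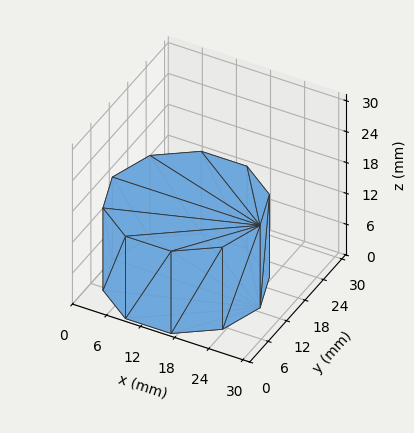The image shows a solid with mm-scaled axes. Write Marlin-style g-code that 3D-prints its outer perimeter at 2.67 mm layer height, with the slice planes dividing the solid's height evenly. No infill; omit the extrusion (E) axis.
Reading the render: the shape is a regular 10-sided prism (a cylinder approximated with 10 flat sides), circumscribed radius ≈ 13 mm, height ≈ 16 mm (dimensions read to the nearest mm from the axis ticks). For the g-code, the solid's height is divided into equal slices at the stated Δz and each level perimeter traced with G1 moves after a G0 lift.

; perimeter-only toolpath
G21 ; units = mm
G90 ; absolute positioning
G28 ; home
; layer 1
G0 Z2.67
G0 X26.00 Y13.00
G1 X23.52 Y20.64
G1 X17.02 Y25.36
G1 X8.98 Y25.36
G1 X2.48 Y20.64
G1 X0.00 Y13.00
G1 X2.48 Y5.36
G1 X8.98 Y0.64
G1 X17.02 Y0.64
G1 X23.52 Y5.36
G1 X26.00 Y13.00
; layer 2
G0 Z5.33
G0 X26.00 Y13.00
G1 X23.52 Y20.64
G1 X17.02 Y25.36
G1 X8.98 Y25.36
G1 X2.48 Y20.64
G1 X0.00 Y13.00
G1 X2.48 Y5.36
G1 X8.98 Y0.64
G1 X17.02 Y0.64
G1 X23.52 Y5.36
G1 X26.00 Y13.00
; layer 3
G0 Z8.00
G0 X26.00 Y13.00
G1 X23.52 Y20.64
G1 X17.02 Y25.36
G1 X8.98 Y25.36
G1 X2.48 Y20.64
G1 X0.00 Y13.00
G1 X2.48 Y5.36
G1 X8.98 Y0.64
G1 X17.02 Y0.64
G1 X23.52 Y5.36
G1 X26.00 Y13.00
; layer 4
G0 Z10.67
G0 X26.00 Y13.00
G1 X23.52 Y20.64
G1 X17.02 Y25.36
G1 X8.98 Y25.36
G1 X2.48 Y20.64
G1 X0.00 Y13.00
G1 X2.48 Y5.36
G1 X8.98 Y0.64
G1 X17.02 Y0.64
G1 X23.52 Y5.36
G1 X26.00 Y13.00
; layer 5
G0 Z13.33
G0 X26.00 Y13.00
G1 X23.52 Y20.64
G1 X17.02 Y25.36
G1 X8.98 Y25.36
G1 X2.48 Y20.64
G1 X0.00 Y13.00
G1 X2.48 Y5.36
G1 X8.98 Y0.64
G1 X17.02 Y0.64
G1 X23.52 Y5.36
G1 X26.00 Y13.00
; layer 6
G0 Z16.00
G0 X26.00 Y13.00
G1 X23.52 Y20.64
G1 X17.02 Y25.36
G1 X8.98 Y25.36
G1 X2.48 Y20.64
G1 X0.00 Y13.00
G1 X2.48 Y5.36
G1 X8.98 Y0.64
G1 X17.02 Y0.64
G1 X23.52 Y5.36
G1 X26.00 Y13.00
M2 ; end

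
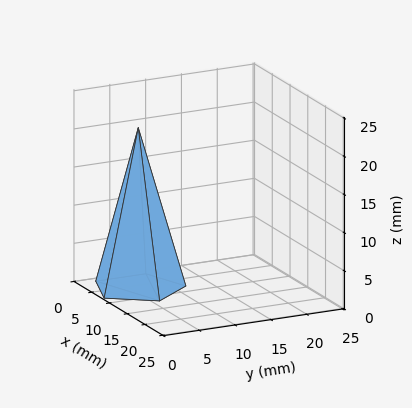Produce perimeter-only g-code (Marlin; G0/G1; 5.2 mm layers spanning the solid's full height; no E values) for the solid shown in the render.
Reading the render: the shape is a regular 5-sided pyramid, base circumscribed radius ≈ 6 mm, apex at z ≈ 21 mm (dimensions read to the nearest mm from the axis ticks). For the g-code, the solid's height is divided into equal slices at the stated Δz and each level perimeter traced with G1 moves after a G0 lift.

; perimeter-only toolpath
G21 ; units = mm
G90 ; absolute positioning
G28 ; home
; layer 1
G0 Z5.2
G0 X10.5 Y6.0
G1 X7.4 Y10.3
G1 X2.3 Y8.6
G1 X2.3 Y3.4
G1 X7.4 Y1.7
G1 X10.5 Y6.0
; layer 2
G0 Z10.5
G0 X9.0 Y6.0
G1 X7.0 Y8.8
G1 X3.5 Y7.8
G1 X3.5 Y4.2
G1 X7.0 Y3.1
G1 X9.0 Y6.0
; layer 3
G0 Z15.8
G0 X7.5 Y6.0
G1 X6.5 Y7.4
G1 X4.8 Y6.9
G1 X4.8 Y5.1
G1 X6.5 Y4.6
G1 X7.5 Y6.0
M2 ; end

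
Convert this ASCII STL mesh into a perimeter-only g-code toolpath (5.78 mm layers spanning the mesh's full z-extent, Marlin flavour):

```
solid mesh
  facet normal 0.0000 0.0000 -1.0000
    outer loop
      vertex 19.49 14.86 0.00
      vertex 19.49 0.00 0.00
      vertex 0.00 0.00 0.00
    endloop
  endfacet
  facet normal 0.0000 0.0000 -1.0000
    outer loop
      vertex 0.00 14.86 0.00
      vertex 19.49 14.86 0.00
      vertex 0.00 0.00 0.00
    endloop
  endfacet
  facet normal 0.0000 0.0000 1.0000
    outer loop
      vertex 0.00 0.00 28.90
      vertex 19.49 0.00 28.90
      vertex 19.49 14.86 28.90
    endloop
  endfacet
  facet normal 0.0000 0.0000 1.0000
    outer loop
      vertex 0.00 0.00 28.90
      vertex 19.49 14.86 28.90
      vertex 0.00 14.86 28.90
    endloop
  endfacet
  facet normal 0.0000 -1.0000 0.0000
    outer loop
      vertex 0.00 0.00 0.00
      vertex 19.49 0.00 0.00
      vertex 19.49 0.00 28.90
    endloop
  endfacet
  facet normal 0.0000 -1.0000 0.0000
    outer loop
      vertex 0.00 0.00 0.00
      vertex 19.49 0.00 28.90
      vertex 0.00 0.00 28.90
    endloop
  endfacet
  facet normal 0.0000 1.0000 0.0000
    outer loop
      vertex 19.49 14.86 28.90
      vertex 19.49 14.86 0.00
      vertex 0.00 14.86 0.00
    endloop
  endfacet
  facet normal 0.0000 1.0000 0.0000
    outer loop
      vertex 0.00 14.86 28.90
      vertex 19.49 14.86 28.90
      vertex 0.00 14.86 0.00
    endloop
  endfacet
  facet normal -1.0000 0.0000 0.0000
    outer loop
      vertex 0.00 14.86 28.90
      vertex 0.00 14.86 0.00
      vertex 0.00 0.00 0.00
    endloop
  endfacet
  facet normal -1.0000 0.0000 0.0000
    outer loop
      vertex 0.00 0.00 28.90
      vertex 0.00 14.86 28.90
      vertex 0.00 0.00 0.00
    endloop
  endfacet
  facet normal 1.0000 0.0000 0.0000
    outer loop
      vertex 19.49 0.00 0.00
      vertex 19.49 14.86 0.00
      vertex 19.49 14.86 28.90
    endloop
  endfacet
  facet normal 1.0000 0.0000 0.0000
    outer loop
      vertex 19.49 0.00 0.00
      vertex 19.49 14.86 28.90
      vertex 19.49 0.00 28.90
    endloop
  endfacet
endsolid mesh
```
; perimeter-only toolpath
G21 ; units = mm
G90 ; absolute positioning
G28 ; home
; layer 1
G0 Z5.78
G0 X0.00 Y0.00
G1 X19.49 Y0.00
G1 X19.49 Y14.86
G1 X0.00 Y14.86
G1 X0.00 Y0.00
; layer 2
G0 Z11.56
G0 X0.00 Y0.00
G1 X19.49 Y0.00
G1 X19.49 Y14.86
G1 X0.00 Y14.86
G1 X0.00 Y0.00
; layer 3
G0 Z17.34
G0 X0.00 Y0.00
G1 X19.49 Y0.00
G1 X19.49 Y14.86
G1 X0.00 Y14.86
G1 X0.00 Y0.00
; layer 4
G0 Z23.12
G0 X0.00 Y0.00
G1 X19.49 Y0.00
G1 X19.49 Y14.86
G1 X0.00 Y14.86
G1 X0.00 Y0.00
; layer 5
G0 Z28.90
G0 X0.00 Y0.00
G1 X19.49 Y0.00
G1 X19.49 Y14.86
G1 X0.00 Y14.86
G1 X0.00 Y0.00
M2 ; end

The solid is a rectangular box, roughly 19.5 × 14.9 mm footprint and 28.9 mm tall. Slicing at Δz = 5.78 mm — 5 equal slices spanning the solid's height, so layer i sits at z = i·h/5 — gives 5 non-empty perimeters. Each is a 4-segment closed polygon; G0 lifts to the layer z and rapids to the start vertex, then G1 traces the edges.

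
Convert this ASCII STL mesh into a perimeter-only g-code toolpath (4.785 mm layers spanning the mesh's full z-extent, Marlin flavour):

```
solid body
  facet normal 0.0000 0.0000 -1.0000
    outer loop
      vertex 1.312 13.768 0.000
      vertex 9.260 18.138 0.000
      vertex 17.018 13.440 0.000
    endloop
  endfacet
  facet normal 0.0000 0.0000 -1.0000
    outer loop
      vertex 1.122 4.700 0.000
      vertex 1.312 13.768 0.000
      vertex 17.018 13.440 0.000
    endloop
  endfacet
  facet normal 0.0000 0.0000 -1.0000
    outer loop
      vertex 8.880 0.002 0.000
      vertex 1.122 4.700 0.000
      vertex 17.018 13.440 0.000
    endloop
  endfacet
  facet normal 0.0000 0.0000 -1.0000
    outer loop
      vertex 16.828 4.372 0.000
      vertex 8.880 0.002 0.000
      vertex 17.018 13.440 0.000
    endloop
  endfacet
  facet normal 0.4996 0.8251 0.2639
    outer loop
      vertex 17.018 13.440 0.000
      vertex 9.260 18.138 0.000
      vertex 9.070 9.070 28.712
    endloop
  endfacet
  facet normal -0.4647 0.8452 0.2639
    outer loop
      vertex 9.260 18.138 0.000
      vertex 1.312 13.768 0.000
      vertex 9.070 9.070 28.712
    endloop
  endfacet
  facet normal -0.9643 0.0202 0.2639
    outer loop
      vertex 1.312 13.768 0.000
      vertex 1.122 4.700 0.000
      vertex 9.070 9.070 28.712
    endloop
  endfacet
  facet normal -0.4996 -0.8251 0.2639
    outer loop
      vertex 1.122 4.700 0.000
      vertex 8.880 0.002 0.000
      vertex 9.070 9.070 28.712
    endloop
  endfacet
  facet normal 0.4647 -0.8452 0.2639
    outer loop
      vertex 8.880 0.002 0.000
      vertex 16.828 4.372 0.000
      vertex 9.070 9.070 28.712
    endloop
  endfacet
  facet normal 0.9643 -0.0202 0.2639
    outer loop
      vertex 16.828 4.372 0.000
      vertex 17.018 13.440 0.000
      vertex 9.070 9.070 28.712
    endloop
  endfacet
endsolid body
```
; perimeter-only toolpath
G21 ; units = mm
G90 ; absolute positioning
G28 ; home
; layer 1
G0 Z4.785
G0 X15.693 Y12.712
G1 X9.228 Y16.627
G1 X2.605 Y12.985
G1 X2.447 Y5.428
G1 X8.912 Y1.513
G1 X15.535 Y5.155
G1 X15.693 Y12.712
; layer 2
G0 Z9.571
G0 X14.369 Y11.983
G1 X9.197 Y15.115
G1 X3.898 Y12.202
G1 X3.771 Y6.157
G1 X8.943 Y3.025
G1 X14.242 Y5.938
G1 X14.369 Y11.983
; layer 3
G0 Z14.356
G0 X13.044 Y11.255
G1 X9.165 Y13.604
G1 X5.191 Y11.419
G1 X5.096 Y6.885
G1 X8.975 Y4.536
G1 X12.949 Y6.721
G1 X13.044 Y11.255
; layer 4
G0 Z19.141
G0 X11.719 Y10.527
G1 X9.133 Y12.093
G1 X6.484 Y10.636
G1 X6.421 Y7.613
G1 X9.007 Y6.047
G1 X11.656 Y7.504
G1 X11.719 Y10.527
; layer 5
G0 Z23.927
G0 X10.395 Y9.798
G1 X9.102 Y10.581
G1 X7.777 Y9.853
G1 X7.745 Y8.342
G1 X9.038 Y7.559
G1 X10.363 Y8.287
G1 X10.395 Y9.798
M2 ; end

The solid is a regular 6-sided pyramid, base circumscribed radius ≈ 9.07 mm, apex at z ≈ 28.7 mm. Slicing at Δz = 4.785 mm — 6 equal slices spanning the solid's height, so layer i sits at z = i·h/6 — gives 5 non-empty perimeters. Each is a 6-segment closed polygon; G0 lifts to the layer z and rapids to the start vertex, then G1 traces the edges. The cross-section shrinks linearly with z (the slice at the apex is degenerate and omitted).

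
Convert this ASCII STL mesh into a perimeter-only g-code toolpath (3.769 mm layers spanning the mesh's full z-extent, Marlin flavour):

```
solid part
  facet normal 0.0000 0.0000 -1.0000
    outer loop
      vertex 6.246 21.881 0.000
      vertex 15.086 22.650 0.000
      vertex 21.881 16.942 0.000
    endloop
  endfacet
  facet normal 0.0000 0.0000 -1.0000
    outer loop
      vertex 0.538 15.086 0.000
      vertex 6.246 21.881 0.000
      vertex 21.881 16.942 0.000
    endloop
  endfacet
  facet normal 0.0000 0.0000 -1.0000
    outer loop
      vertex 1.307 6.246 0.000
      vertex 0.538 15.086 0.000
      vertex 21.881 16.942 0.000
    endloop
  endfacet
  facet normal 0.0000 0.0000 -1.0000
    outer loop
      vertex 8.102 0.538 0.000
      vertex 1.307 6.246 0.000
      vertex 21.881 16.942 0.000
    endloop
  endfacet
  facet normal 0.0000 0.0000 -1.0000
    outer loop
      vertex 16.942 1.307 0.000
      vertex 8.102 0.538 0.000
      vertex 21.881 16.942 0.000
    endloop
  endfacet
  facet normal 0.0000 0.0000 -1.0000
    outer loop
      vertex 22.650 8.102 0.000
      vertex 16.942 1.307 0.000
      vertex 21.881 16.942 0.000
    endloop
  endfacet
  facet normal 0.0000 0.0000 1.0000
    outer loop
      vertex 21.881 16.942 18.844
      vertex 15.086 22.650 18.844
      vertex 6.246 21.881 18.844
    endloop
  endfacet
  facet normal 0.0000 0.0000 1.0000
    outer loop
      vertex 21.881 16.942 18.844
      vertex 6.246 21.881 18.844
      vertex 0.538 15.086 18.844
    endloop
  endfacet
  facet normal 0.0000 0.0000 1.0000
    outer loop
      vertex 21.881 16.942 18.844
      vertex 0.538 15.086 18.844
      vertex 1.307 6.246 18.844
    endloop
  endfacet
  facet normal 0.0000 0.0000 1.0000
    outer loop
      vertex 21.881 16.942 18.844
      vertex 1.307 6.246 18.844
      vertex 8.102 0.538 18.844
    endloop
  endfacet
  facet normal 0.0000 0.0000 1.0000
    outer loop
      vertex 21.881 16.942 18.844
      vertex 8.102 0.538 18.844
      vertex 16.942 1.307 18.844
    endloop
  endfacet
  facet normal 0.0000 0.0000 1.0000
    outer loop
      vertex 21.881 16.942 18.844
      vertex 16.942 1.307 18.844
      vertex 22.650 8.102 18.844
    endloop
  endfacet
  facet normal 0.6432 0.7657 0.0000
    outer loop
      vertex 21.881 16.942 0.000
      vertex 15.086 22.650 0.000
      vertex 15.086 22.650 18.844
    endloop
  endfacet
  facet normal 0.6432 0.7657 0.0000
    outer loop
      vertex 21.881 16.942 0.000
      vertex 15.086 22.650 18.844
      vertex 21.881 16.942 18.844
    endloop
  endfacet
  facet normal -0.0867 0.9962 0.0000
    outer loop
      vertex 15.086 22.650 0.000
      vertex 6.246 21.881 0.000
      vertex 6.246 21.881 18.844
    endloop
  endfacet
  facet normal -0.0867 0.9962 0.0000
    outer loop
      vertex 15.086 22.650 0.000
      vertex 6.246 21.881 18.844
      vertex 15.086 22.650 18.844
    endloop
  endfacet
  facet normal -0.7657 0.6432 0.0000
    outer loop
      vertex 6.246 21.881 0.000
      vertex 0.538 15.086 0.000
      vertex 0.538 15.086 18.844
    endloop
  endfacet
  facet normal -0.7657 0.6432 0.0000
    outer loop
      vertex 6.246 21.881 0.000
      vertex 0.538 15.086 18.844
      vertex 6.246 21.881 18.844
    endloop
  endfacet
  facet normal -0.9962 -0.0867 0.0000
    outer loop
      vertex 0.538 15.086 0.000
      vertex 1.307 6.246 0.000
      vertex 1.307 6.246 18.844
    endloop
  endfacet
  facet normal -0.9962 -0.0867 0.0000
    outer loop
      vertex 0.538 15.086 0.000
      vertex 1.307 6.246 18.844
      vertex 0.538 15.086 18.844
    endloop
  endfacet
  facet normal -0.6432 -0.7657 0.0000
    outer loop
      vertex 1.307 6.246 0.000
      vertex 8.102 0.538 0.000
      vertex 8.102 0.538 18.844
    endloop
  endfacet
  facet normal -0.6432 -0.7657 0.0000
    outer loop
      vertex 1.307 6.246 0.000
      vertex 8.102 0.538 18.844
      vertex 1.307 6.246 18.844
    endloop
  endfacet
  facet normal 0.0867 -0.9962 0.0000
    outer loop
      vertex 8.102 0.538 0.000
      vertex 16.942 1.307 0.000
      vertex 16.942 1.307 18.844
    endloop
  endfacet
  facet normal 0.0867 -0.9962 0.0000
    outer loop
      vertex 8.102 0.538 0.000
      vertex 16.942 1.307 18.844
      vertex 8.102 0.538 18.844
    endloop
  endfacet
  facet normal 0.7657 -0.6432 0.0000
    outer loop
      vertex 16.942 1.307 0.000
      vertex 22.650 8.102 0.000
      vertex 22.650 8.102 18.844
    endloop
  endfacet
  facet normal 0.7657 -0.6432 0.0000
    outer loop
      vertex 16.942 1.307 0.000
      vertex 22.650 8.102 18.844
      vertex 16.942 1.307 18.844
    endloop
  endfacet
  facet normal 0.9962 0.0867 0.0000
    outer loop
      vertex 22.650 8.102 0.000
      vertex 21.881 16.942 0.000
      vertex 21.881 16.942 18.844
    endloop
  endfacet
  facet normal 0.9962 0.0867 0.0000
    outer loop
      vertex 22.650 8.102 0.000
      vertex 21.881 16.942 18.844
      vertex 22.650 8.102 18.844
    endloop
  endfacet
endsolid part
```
; perimeter-only toolpath
G21 ; units = mm
G90 ; absolute positioning
G28 ; home
; layer 1
G0 Z3.769
G0 X21.881 Y16.942
G1 X15.086 Y22.650
G1 X6.246 Y21.881
G1 X0.538 Y15.086
G1 X1.307 Y6.246
G1 X8.102 Y0.538
G1 X16.942 Y1.307
G1 X22.650 Y8.102
G1 X21.881 Y16.942
; layer 2
G0 Z7.538
G0 X21.881 Y16.942
G1 X15.086 Y22.650
G1 X6.246 Y21.881
G1 X0.538 Y15.086
G1 X1.307 Y6.246
G1 X8.102 Y0.538
G1 X16.942 Y1.307
G1 X22.650 Y8.102
G1 X21.881 Y16.942
; layer 3
G0 Z11.306
G0 X21.881 Y16.942
G1 X15.086 Y22.650
G1 X6.246 Y21.881
G1 X0.538 Y15.086
G1 X1.307 Y6.246
G1 X8.102 Y0.538
G1 X16.942 Y1.307
G1 X22.650 Y8.102
G1 X21.881 Y16.942
; layer 4
G0 Z15.075
G0 X21.881 Y16.942
G1 X15.086 Y22.650
G1 X6.246 Y21.881
G1 X0.538 Y15.086
G1 X1.307 Y6.246
G1 X8.102 Y0.538
G1 X16.942 Y1.307
G1 X22.650 Y8.102
G1 X21.881 Y16.942
; layer 5
G0 Z18.844
G0 X21.881 Y16.942
G1 X15.086 Y22.650
G1 X6.246 Y21.881
G1 X0.538 Y15.086
G1 X1.307 Y6.246
G1 X8.102 Y0.538
G1 X16.942 Y1.307
G1 X22.650 Y8.102
G1 X21.881 Y16.942
M2 ; end

The solid is a regular 8-sided prism (a cylinder approximated with 8 flat sides), circumscribed radius ≈ 11.6 mm, height ≈ 18.8 mm. Slicing at Δz = 3.769 mm — 5 equal slices spanning the solid's height, so layer i sits at z = i·h/5 — gives 5 non-empty perimeters. Each is a 8-segment closed polygon; G0 lifts to the layer z and rapids to the start vertex, then G1 traces the edges.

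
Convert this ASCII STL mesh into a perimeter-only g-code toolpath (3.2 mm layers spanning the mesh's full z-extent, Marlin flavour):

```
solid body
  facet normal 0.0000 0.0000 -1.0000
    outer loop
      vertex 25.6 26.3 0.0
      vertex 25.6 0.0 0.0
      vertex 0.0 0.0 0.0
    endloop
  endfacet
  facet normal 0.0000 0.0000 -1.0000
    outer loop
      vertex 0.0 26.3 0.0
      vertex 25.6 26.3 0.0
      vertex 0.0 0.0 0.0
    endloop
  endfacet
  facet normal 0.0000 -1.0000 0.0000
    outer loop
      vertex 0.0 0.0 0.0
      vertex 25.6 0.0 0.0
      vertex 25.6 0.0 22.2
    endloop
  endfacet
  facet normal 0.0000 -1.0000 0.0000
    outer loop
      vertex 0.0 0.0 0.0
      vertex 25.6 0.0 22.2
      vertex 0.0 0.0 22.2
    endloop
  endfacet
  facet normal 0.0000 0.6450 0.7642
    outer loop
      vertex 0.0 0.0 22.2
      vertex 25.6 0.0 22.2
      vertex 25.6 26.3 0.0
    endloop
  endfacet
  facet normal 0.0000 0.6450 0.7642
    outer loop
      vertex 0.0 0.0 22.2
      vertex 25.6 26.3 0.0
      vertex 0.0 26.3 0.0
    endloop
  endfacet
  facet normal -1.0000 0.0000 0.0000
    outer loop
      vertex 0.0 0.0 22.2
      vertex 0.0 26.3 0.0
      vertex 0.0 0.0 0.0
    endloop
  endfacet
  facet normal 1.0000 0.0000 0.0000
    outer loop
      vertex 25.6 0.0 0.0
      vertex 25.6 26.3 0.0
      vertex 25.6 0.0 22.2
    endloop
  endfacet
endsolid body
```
; perimeter-only toolpath
G21 ; units = mm
G90 ; absolute positioning
G28 ; home
; layer 1
G0 Z3.2
G0 X0.0 Y0.0
G1 X25.6 Y0.0
G1 X25.6 Y22.5
G1 X0.0 Y22.5
G1 X0.0 Y0.0
; layer 2
G0 Z6.3
G0 X0.0 Y0.0
G1 X25.6 Y0.0
G1 X25.6 Y18.8
G1 X0.0 Y18.8
G1 X0.0 Y0.0
; layer 3
G0 Z9.5
G0 X0.0 Y0.0
G1 X25.6 Y0.0
G1 X25.6 Y15.0
G1 X0.0 Y15.0
G1 X0.0 Y0.0
; layer 4
G0 Z12.7
G0 X0.0 Y0.0
G1 X25.6 Y0.0
G1 X25.6 Y11.3
G1 X0.0 Y11.3
G1 X0.0 Y0.0
; layer 5
G0 Z15.9
G0 X0.0 Y0.0
G1 X25.6 Y0.0
G1 X25.6 Y7.5
G1 X0.0 Y7.5
G1 X0.0 Y0.0
; layer 6
G0 Z19.0
G0 X0.0 Y0.0
G1 X25.6 Y0.0
G1 X25.6 Y3.8
G1 X0.0 Y3.8
G1 X0.0 Y0.0
M2 ; end

The solid is a wedge (ramp): 25.6 × 26.3 mm base, rising to 22.2 mm along the y=0 edge and sloping linearly to z=0 at y=26.3. Slicing at Δz = 3.2 mm — 7 equal slices spanning the solid's height, so layer i sits at z = i·h/7 — gives 6 non-empty perimeters. Each is a 4-segment closed polygon; G0 lifts to the layer z and rapids to the start vertex, then G1 traces the edges. The cross-section shrinks linearly with z (the slice at the apex is degenerate and omitted).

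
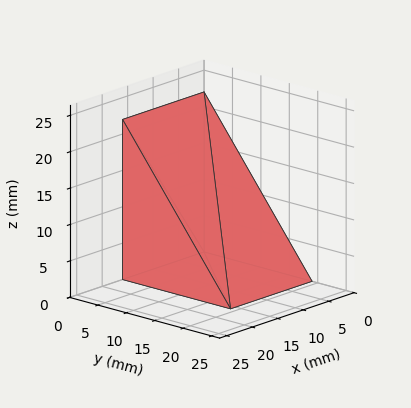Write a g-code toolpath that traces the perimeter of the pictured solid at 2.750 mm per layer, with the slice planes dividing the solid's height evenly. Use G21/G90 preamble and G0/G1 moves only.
Reading the render: the shape is a wedge (ramp): 16 × 19 mm base, rising to 22 mm along the y=0 edge and sloping linearly to z=0 at y=19 (dimensions read to the nearest mm from the axis ticks). For the g-code, the solid's height is divided into equal slices at the stated Δz and each level perimeter traced with G1 moves after a G0 lift.

; perimeter-only toolpath
G21 ; units = mm
G90 ; absolute positioning
G28 ; home
; layer 1
G0 Z2.750
G0 X0.000 Y0.000
G1 X16.000 Y0.000
G1 X16.000 Y16.625
G1 X0.000 Y16.625
G1 X0.000 Y0.000
; layer 2
G0 Z5.500
G0 X0.000 Y0.000
G1 X16.000 Y0.000
G1 X16.000 Y14.250
G1 X0.000 Y14.250
G1 X0.000 Y0.000
; layer 3
G0 Z8.250
G0 X0.000 Y0.000
G1 X16.000 Y0.000
G1 X16.000 Y11.875
G1 X0.000 Y11.875
G1 X0.000 Y0.000
; layer 4
G0 Z11.000
G0 X0.000 Y0.000
G1 X16.000 Y0.000
G1 X16.000 Y9.500
G1 X0.000 Y9.500
G1 X0.000 Y0.000
; layer 5
G0 Z13.750
G0 X0.000 Y0.000
G1 X16.000 Y0.000
G1 X16.000 Y7.125
G1 X0.000 Y7.125
G1 X0.000 Y0.000
; layer 6
G0 Z16.500
G0 X0.000 Y0.000
G1 X16.000 Y0.000
G1 X16.000 Y4.750
G1 X0.000 Y4.750
G1 X0.000 Y0.000
; layer 7
G0 Z19.250
G0 X0.000 Y0.000
G1 X16.000 Y0.000
G1 X16.000 Y2.375
G1 X0.000 Y2.375
G1 X0.000 Y0.000
M2 ; end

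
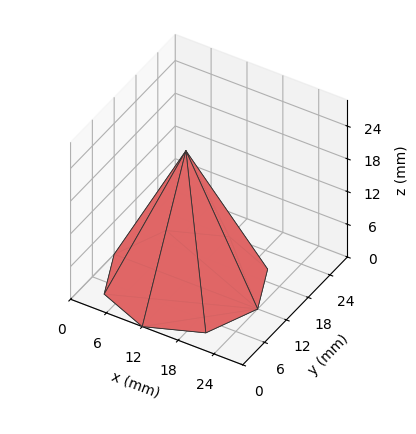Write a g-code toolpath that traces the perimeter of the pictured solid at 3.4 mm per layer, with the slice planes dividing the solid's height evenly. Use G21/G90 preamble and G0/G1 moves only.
Reading the render: the shape is a regular 8-sided pyramid, base circumscribed radius ≈ 12 mm, apex at z ≈ 24 mm (dimensions read to the nearest mm from the axis ticks). For the g-code, the solid's height is divided into equal slices at the stated Δz and each level perimeter traced with G1 moves after a G0 lift.

; perimeter-only toolpath
G21 ; units = mm
G90 ; absolute positioning
G28 ; home
; layer 1
G0 Z3.4
G0 X22.3 Y12.0
G1 X19.3 Y19.3
G1 X12.0 Y22.3
G1 X4.7 Y19.3
G1 X1.7 Y12.0
G1 X4.7 Y4.7
G1 X12.0 Y1.7
G1 X19.3 Y4.7
G1 X22.3 Y12.0
; layer 2
G0 Z6.9
G0 X20.6 Y12.0
G1 X18.1 Y18.1
G1 X12.0 Y20.6
G1 X5.9 Y18.1
G1 X3.4 Y12.0
G1 X5.9 Y5.9
G1 X12.0 Y3.4
G1 X18.1 Y5.9
G1 X20.6 Y12.0
; layer 3
G0 Z10.3
G0 X18.9 Y12.0
G1 X16.9 Y16.9
G1 X12.0 Y18.9
G1 X7.1 Y16.9
G1 X5.1 Y12.0
G1 X7.1 Y7.1
G1 X12.0 Y5.1
G1 X16.9 Y7.1
G1 X18.9 Y12.0
; layer 4
G0 Z13.7
G0 X17.1 Y12.0
G1 X15.6 Y15.6
G1 X12.0 Y17.1
G1 X8.4 Y15.6
G1 X6.9 Y12.0
G1 X8.4 Y8.4
G1 X12.0 Y6.9
G1 X15.6 Y8.4
G1 X17.1 Y12.0
; layer 5
G0 Z17.1
G0 X15.4 Y12.0
G1 X14.4 Y14.4
G1 X12.0 Y15.4
G1 X9.6 Y14.4
G1 X8.6 Y12.0
G1 X9.6 Y9.6
G1 X12.0 Y8.6
G1 X14.4 Y9.6
G1 X15.4 Y12.0
; layer 6
G0 Z20.6
G0 X13.7 Y12.0
G1 X13.2 Y13.2
G1 X12.0 Y13.7
G1 X10.8 Y13.2
G1 X10.3 Y12.0
G1 X10.8 Y10.8
G1 X12.0 Y10.3
G1 X13.2 Y10.8
G1 X13.7 Y12.0
M2 ; end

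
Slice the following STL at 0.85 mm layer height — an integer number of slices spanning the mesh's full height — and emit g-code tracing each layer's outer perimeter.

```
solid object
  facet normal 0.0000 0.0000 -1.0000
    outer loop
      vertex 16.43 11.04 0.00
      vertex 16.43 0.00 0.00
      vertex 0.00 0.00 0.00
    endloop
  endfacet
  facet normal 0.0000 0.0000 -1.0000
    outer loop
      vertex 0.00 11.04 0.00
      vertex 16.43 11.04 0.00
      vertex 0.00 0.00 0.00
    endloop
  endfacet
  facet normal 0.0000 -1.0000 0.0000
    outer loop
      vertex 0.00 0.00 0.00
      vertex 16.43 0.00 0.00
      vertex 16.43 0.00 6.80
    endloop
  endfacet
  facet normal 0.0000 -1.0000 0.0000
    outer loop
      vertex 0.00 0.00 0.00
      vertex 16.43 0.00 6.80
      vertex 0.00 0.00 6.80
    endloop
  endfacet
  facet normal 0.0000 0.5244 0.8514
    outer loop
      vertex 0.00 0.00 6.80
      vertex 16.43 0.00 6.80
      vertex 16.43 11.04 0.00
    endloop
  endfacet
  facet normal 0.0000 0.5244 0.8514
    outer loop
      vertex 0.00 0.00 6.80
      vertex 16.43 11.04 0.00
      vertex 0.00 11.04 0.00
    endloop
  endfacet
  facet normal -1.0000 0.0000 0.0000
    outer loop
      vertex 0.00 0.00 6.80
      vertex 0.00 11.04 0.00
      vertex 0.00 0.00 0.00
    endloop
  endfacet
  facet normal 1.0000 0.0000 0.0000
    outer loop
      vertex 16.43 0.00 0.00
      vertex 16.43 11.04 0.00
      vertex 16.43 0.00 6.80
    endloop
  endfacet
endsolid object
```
; perimeter-only toolpath
G21 ; units = mm
G90 ; absolute positioning
G28 ; home
; layer 1
G0 Z0.85
G0 X0.00 Y0.00
G1 X16.43 Y0.00
G1 X16.43 Y9.66
G1 X0.00 Y9.66
G1 X0.00 Y0.00
; layer 2
G0 Z1.70
G0 X0.00 Y0.00
G1 X16.43 Y0.00
G1 X16.43 Y8.28
G1 X0.00 Y8.28
G1 X0.00 Y0.00
; layer 3
G0 Z2.55
G0 X0.00 Y0.00
G1 X16.43 Y0.00
G1 X16.43 Y6.90
G1 X0.00 Y6.90
G1 X0.00 Y0.00
; layer 4
G0 Z3.40
G0 X0.00 Y0.00
G1 X16.43 Y0.00
G1 X16.43 Y5.52
G1 X0.00 Y5.52
G1 X0.00 Y0.00
; layer 5
G0 Z4.25
G0 X0.00 Y0.00
G1 X16.43 Y0.00
G1 X16.43 Y4.14
G1 X0.00 Y4.14
G1 X0.00 Y0.00
; layer 6
G0 Z5.10
G0 X0.00 Y0.00
G1 X16.43 Y0.00
G1 X16.43 Y2.76
G1 X0.00 Y2.76
G1 X0.00 Y0.00
; layer 7
G0 Z5.95
G0 X0.00 Y0.00
G1 X16.43 Y0.00
G1 X16.43 Y1.38
G1 X0.00 Y1.38
G1 X0.00 Y0.00
M2 ; end

The solid is a wedge (ramp): 16.4 × 11 mm base, rising to 6.8 mm along the y=0 edge and sloping linearly to z=0 at y=11. Slicing at Δz = 0.85 mm — 8 equal slices spanning the solid's height, so layer i sits at z = i·h/8 — gives 7 non-empty perimeters. Each is a 4-segment closed polygon; G0 lifts to the layer z and rapids to the start vertex, then G1 traces the edges. The cross-section shrinks linearly with z (the slice at the apex is degenerate and omitted).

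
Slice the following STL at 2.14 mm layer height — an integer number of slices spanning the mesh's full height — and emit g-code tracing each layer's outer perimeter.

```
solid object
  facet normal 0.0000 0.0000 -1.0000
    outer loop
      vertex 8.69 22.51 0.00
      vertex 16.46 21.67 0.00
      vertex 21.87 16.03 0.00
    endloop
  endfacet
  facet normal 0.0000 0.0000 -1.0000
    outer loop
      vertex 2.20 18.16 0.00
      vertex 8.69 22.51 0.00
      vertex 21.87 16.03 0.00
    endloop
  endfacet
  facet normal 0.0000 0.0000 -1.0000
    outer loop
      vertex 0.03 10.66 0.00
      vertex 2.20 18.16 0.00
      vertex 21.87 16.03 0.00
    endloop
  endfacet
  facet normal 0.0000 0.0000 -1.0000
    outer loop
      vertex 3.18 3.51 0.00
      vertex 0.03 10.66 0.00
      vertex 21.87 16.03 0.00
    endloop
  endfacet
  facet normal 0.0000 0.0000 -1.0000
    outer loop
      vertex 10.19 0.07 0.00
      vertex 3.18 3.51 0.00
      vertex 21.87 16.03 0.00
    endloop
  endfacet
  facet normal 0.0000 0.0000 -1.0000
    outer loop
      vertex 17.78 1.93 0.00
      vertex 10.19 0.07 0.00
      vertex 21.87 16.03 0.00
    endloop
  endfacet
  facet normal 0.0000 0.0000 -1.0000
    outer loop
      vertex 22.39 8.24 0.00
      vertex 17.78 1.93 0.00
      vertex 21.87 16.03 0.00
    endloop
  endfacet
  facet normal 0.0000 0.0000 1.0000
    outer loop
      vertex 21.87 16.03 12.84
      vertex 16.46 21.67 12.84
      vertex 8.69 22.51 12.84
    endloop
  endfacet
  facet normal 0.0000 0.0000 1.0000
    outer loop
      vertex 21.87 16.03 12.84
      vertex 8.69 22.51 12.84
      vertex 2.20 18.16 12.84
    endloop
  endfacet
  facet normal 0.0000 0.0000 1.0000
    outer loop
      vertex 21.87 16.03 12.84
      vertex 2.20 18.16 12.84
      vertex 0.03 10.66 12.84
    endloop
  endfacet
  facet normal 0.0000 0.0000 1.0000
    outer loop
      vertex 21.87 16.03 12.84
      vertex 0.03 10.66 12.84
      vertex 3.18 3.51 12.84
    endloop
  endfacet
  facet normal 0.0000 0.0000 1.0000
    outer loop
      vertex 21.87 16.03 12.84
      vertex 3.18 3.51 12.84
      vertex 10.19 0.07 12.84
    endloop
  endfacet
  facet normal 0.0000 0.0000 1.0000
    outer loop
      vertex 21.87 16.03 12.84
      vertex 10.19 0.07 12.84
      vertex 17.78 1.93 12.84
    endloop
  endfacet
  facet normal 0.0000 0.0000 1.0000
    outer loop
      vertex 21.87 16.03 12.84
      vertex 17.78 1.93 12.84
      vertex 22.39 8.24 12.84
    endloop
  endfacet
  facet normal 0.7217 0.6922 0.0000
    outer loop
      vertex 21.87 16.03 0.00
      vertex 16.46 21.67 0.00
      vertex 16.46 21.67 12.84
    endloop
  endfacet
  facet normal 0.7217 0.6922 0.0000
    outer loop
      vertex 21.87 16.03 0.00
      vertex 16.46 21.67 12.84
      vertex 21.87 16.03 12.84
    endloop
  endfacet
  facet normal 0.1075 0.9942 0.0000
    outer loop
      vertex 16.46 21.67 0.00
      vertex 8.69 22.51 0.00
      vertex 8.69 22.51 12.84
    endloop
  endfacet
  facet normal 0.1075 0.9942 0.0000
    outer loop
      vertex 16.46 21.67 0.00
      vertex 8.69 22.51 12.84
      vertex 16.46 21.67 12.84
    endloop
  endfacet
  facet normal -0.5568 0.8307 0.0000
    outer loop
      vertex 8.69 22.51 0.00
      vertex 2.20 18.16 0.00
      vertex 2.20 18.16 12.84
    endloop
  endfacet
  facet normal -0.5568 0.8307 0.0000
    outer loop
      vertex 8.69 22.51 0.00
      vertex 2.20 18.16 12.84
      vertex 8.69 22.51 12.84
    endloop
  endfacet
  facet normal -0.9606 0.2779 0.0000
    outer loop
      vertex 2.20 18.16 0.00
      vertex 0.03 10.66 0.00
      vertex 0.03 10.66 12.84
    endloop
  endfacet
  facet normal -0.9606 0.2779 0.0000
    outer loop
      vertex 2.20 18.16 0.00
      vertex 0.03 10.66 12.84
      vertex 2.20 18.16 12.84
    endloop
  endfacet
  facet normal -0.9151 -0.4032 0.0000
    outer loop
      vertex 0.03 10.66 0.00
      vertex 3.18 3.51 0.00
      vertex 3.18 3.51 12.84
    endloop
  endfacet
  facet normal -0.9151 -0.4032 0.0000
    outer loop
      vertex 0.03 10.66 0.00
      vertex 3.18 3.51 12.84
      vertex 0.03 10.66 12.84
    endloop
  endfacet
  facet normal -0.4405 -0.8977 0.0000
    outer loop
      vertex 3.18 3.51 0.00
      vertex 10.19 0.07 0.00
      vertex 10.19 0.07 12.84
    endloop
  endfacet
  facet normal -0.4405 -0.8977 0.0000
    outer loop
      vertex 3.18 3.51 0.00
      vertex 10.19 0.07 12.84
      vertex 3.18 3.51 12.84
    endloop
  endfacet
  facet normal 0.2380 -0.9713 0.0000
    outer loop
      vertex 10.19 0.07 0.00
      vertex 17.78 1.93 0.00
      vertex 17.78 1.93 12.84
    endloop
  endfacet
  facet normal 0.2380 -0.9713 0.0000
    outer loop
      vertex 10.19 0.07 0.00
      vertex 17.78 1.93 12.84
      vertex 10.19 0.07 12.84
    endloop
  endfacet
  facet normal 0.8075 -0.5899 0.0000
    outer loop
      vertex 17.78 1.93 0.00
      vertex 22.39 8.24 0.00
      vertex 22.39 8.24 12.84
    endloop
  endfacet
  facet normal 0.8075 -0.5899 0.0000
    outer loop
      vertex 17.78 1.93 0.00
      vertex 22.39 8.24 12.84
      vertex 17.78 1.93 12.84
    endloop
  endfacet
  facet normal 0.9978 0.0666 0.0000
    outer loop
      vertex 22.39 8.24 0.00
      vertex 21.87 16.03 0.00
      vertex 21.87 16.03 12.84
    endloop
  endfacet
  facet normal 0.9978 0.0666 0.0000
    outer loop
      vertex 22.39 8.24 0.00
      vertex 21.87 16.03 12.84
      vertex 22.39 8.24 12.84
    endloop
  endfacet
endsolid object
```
; perimeter-only toolpath
G21 ; units = mm
G90 ; absolute positioning
G28 ; home
; layer 1
G0 Z2.14
G0 X21.87 Y16.03
G1 X16.46 Y21.67
G1 X8.69 Y22.51
G1 X2.20 Y18.16
G1 X0.03 Y10.66
G1 X3.18 Y3.51
G1 X10.19 Y0.07
G1 X17.78 Y1.93
G1 X22.39 Y8.24
G1 X21.87 Y16.03
; layer 2
G0 Z4.28
G0 X21.87 Y16.03
G1 X16.46 Y21.67
G1 X8.69 Y22.51
G1 X2.20 Y18.16
G1 X0.03 Y10.66
G1 X3.18 Y3.51
G1 X10.19 Y0.07
G1 X17.78 Y1.93
G1 X22.39 Y8.24
G1 X21.87 Y16.03
; layer 3
G0 Z6.42
G0 X21.87 Y16.03
G1 X16.46 Y21.67
G1 X8.69 Y22.51
G1 X2.20 Y18.16
G1 X0.03 Y10.66
G1 X3.18 Y3.51
G1 X10.19 Y0.07
G1 X17.78 Y1.93
G1 X22.39 Y8.24
G1 X21.87 Y16.03
; layer 4
G0 Z8.56
G0 X21.87 Y16.03
G1 X16.46 Y21.67
G1 X8.69 Y22.51
G1 X2.20 Y18.16
G1 X0.03 Y10.66
G1 X3.18 Y3.51
G1 X10.19 Y0.07
G1 X17.78 Y1.93
G1 X22.39 Y8.24
G1 X21.87 Y16.03
; layer 5
G0 Z10.70
G0 X21.87 Y16.03
G1 X16.46 Y21.67
G1 X8.69 Y22.51
G1 X2.20 Y18.16
G1 X0.03 Y10.66
G1 X3.18 Y3.51
G1 X10.19 Y0.07
G1 X17.78 Y1.93
G1 X22.39 Y8.24
G1 X21.87 Y16.03
; layer 6
G0 Z12.84
G0 X21.87 Y16.03
G1 X16.46 Y21.67
G1 X8.69 Y22.51
G1 X2.20 Y18.16
G1 X0.03 Y10.66
G1 X3.18 Y3.51
G1 X10.19 Y0.07
G1 X17.78 Y1.93
G1 X22.39 Y8.24
G1 X21.87 Y16.03
M2 ; end

The solid is a regular 9-sided prism (a cylinder approximated with 9 flat sides), circumscribed radius ≈ 11.4 mm, height ≈ 12.8 mm. Slicing at Δz = 2.14 mm — 6 equal slices spanning the solid's height, so layer i sits at z = i·h/6 — gives 6 non-empty perimeters. Each is a 9-segment closed polygon; G0 lifts to the layer z and rapids to the start vertex, then G1 traces the edges.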